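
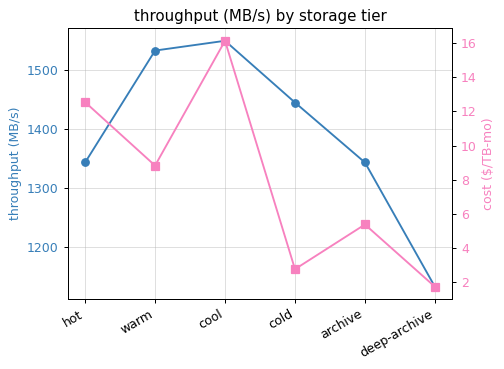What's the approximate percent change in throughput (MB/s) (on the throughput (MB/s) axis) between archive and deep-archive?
archive ≈ 1350, deep-archive ≈ 1150; (1150 − 1350) / 1350 ≈ -14.8%.

≈ -14.8%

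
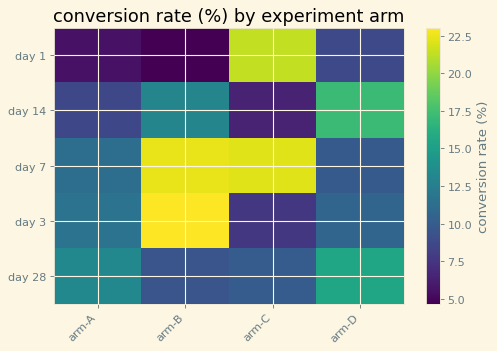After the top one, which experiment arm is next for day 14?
arm-B

Top 3 for day 14: arm-D ≈ 18, arm-B ≈ 14, arm-A ≈ 8.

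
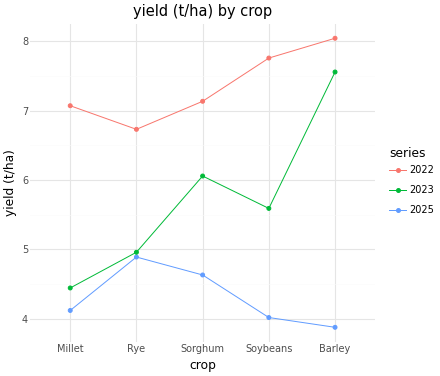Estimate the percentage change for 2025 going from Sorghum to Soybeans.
≈ -11.1%

Sorghum ≈ 4.5, Soybeans ≈ 4.0; (4.0 − 4.5) / 4.5 ≈ -11.1%.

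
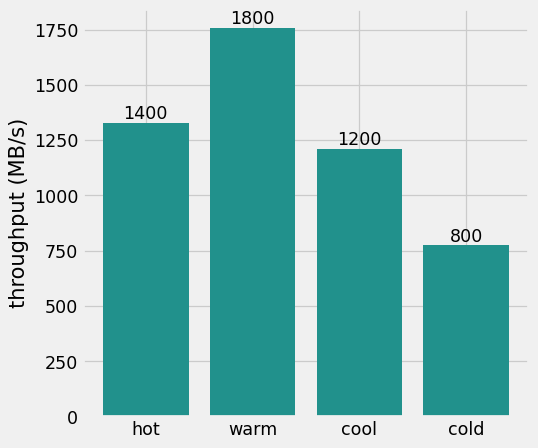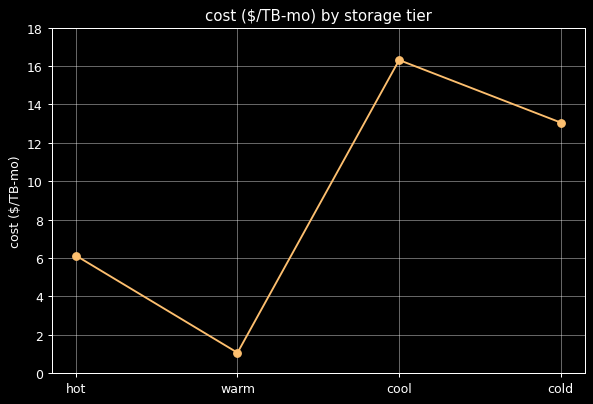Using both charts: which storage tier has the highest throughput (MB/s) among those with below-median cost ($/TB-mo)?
warm

Chart 2 median cost ($/TB-mo) ≈ 10; below-median storage tiers: hot, warm. Among those, warm has the highest throughput (MB/s) (≈ 1800).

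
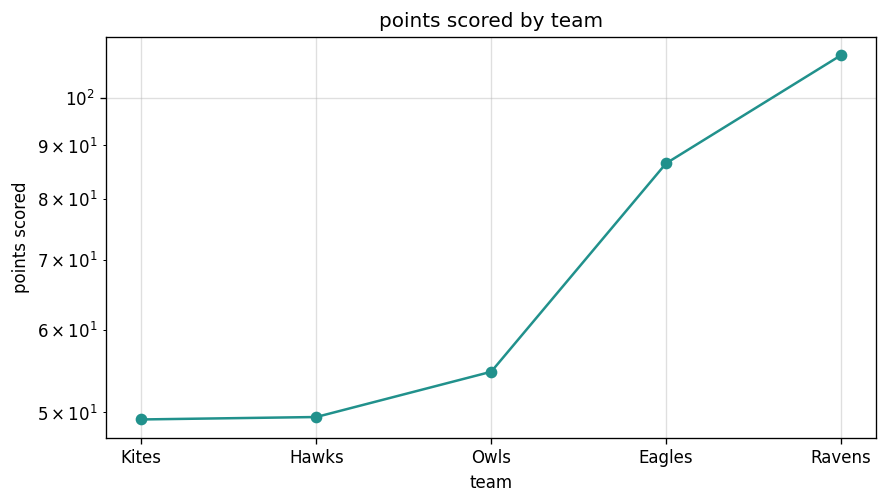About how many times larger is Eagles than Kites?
≈ 1.8×

Eagles ≈ 90, Kites ≈ 50; 90/50 ≈ 1.8.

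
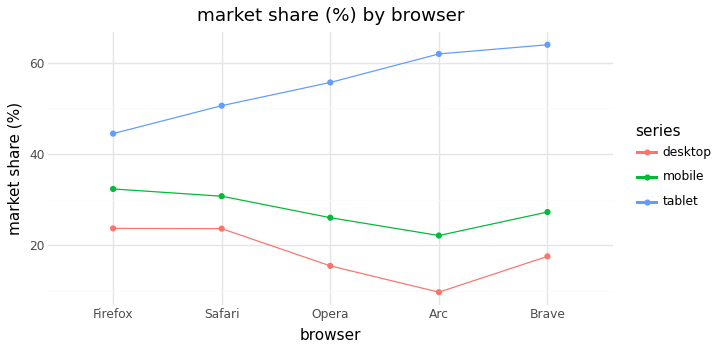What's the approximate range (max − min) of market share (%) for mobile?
Max Firefox ≈ 30, min Arc ≈ 20; range ≈ 10.

≈ 10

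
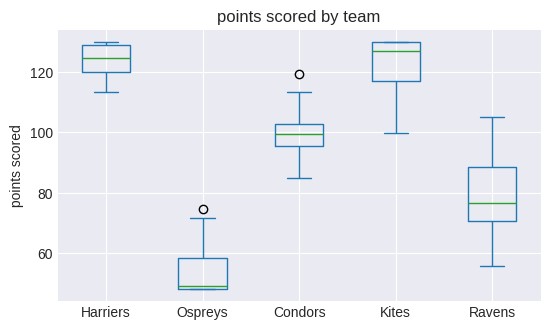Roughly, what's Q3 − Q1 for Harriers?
≈ 10

Q3 ≈ 130, Q1 ≈ 120; IQR ≈ 10.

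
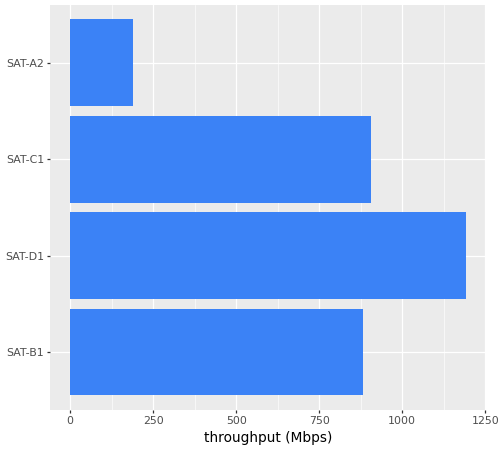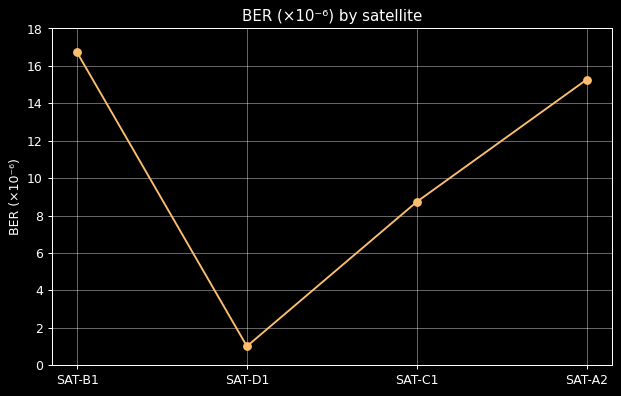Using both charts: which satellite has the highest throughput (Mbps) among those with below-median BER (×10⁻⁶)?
SAT-D1

Chart 2 median BER (×10⁻⁶) ≈ 12; below-median satellites: SAT-D1, SAT-C1. Among those, SAT-D1 has the highest throughput (Mbps) (≈ 1200).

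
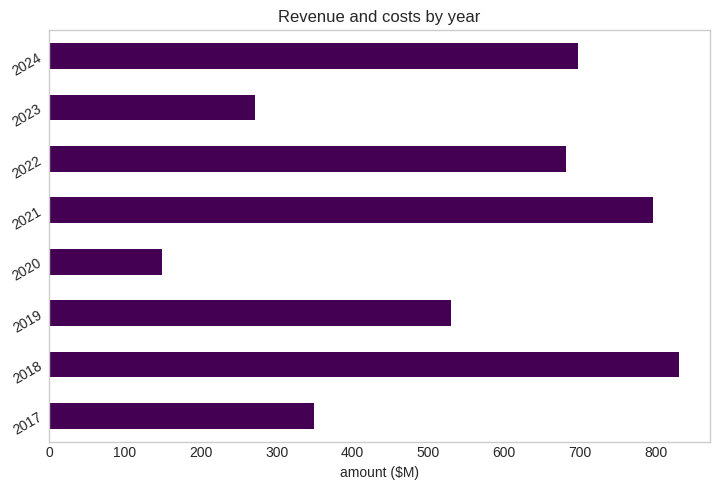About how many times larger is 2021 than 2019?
2021 ≈ 800, 2019 ≈ 500; 800/500 ≈ 1.6.

≈ 1.6×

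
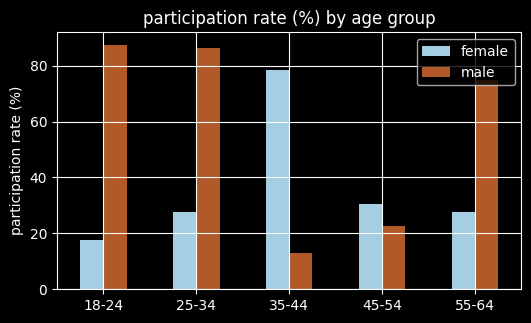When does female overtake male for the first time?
25-34: female ≈ 30 vs male ≈ 90 (not yet); 35-44: female ≈ 80 vs male ≈ 10 (first crossover).

35-44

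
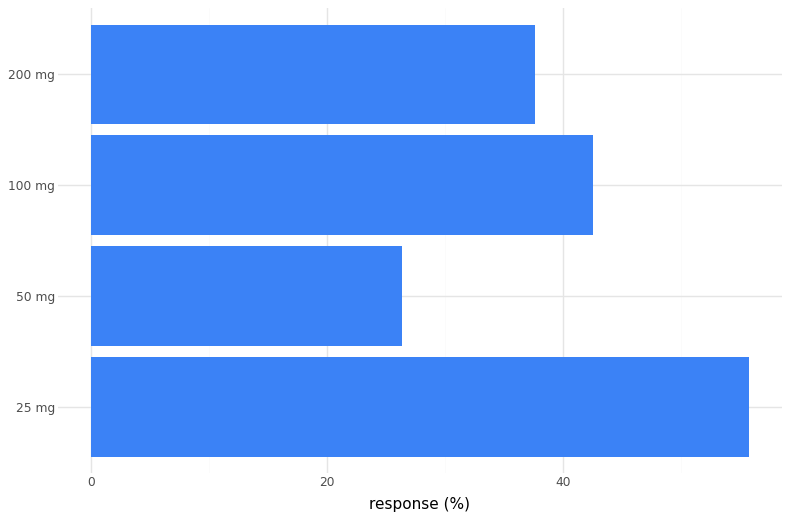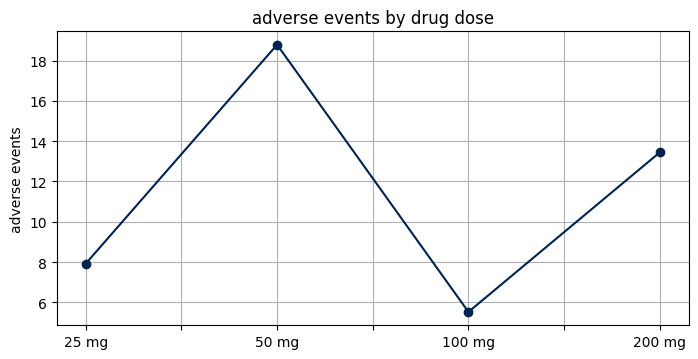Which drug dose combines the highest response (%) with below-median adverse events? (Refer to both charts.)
25 mg

Chart 2 median adverse events ≈ 10; below-median drug doses: 25 mg, 100 mg. Among those, 25 mg has the highest response (%) (≈ 60).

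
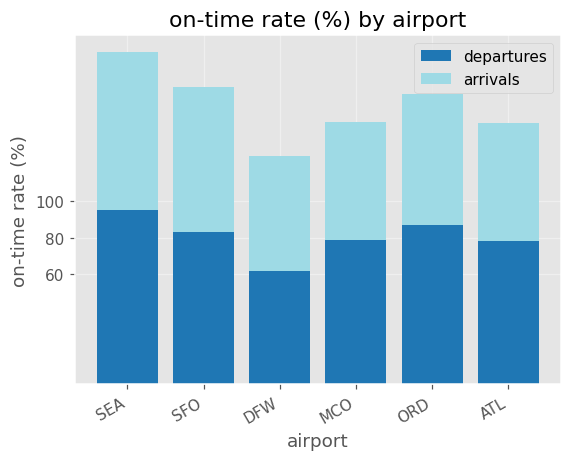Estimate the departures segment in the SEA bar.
≈ 100

departures top ≈ 100, bottom ≈ 0; segment ≈ 100.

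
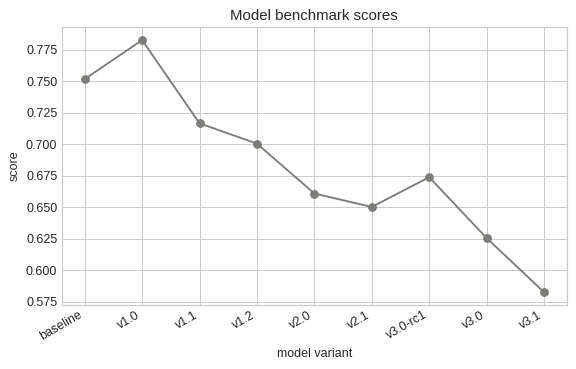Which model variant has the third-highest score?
Top 4: v1.0 ≈ 0.78, baseline ≈ 0.76, v1.1 ≈ 0.72, v1.2 ≈ 0.70.

v1.1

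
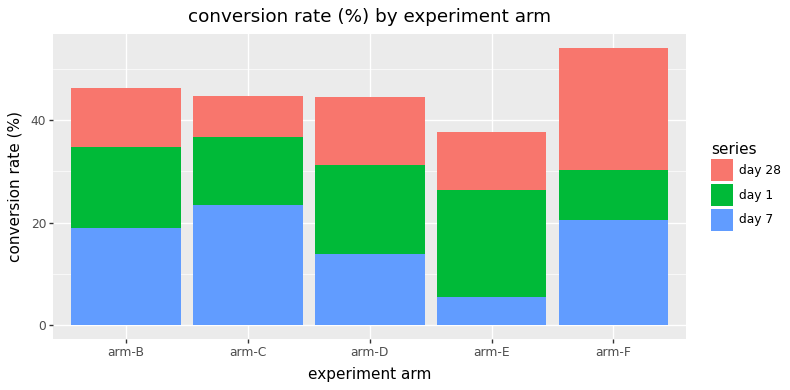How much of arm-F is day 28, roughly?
day 28 top ≈ 55, bottom ≈ 30; segment ≈ 25.

≈ 25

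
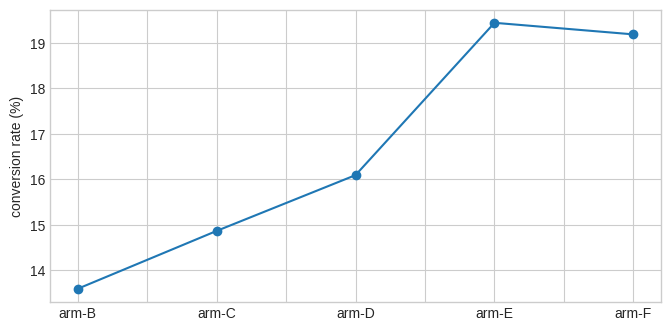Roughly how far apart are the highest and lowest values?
≈ 6.0

Max arm-E ≈ 19.5, min arm-B ≈ 13.5; range ≈ 6.0.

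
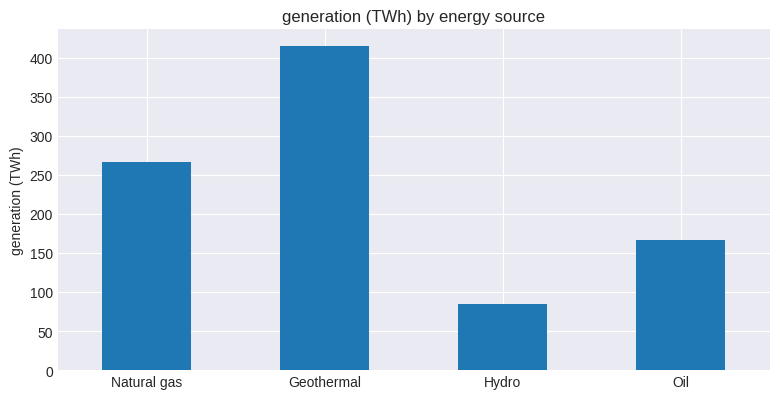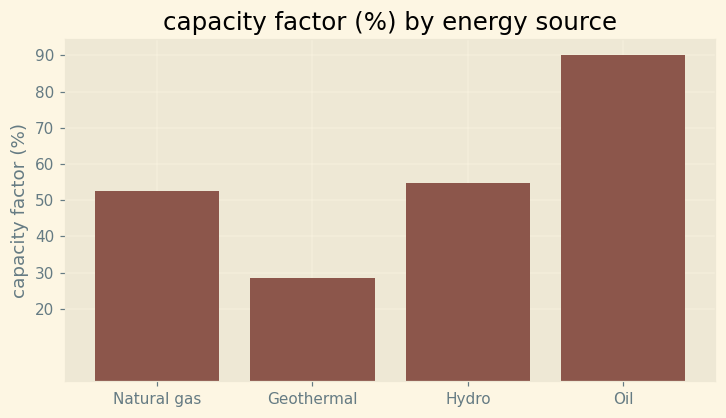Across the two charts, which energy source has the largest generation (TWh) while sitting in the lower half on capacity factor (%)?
Geothermal

Chart 2 median capacity factor (%) ≈ 50; below-median energy sources: Natural gas, Geothermal. Among those, Geothermal has the highest generation (TWh) (≈ 400).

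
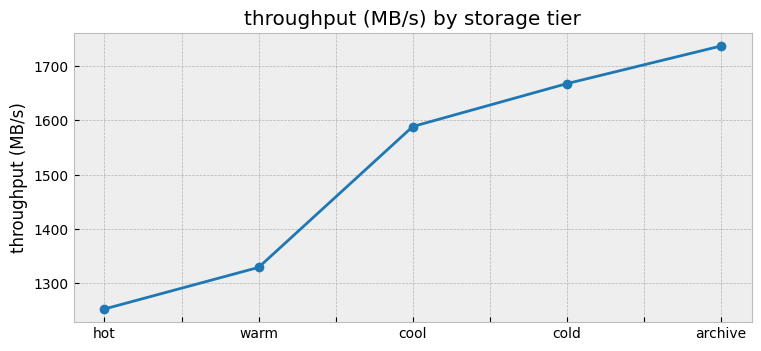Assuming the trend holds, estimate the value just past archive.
≈ 1825

Last three: 1600, 1650, 1750 → slope ≈ 75/step → next ≈ 1825.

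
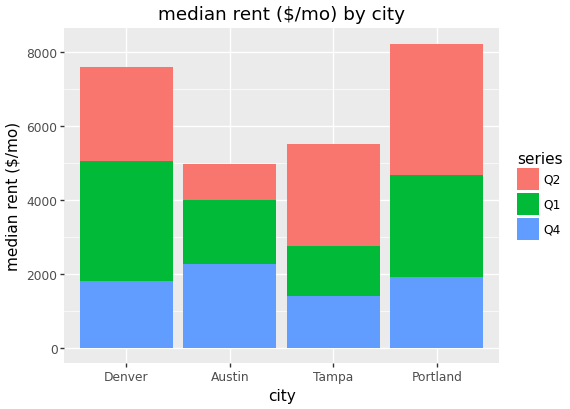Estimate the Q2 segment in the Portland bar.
≈ 3000

Q2 top ≈ 8000, bottom ≈ 5000; segment ≈ 3000.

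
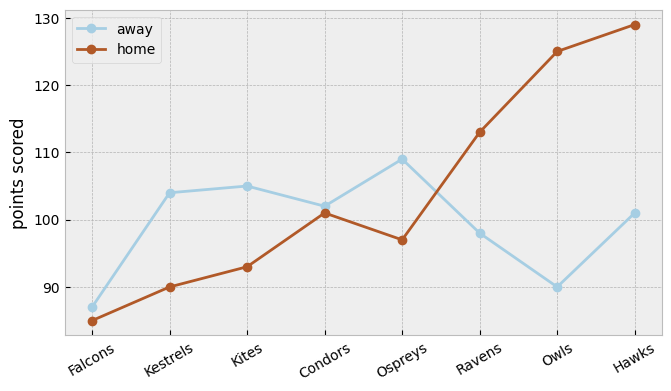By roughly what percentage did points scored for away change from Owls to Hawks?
Owls ≈ 90, Hawks ≈ 100; (100 − 90) / 90 ≈ +11.1%.

≈ +11.1%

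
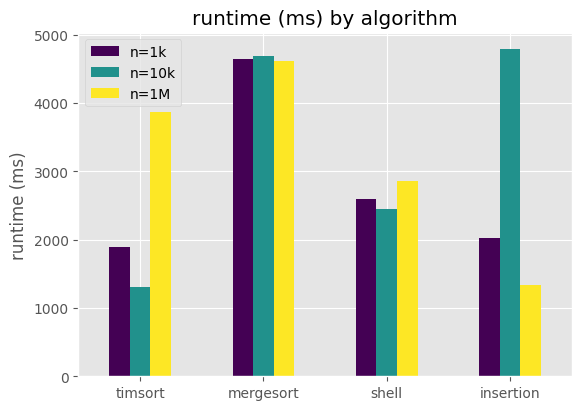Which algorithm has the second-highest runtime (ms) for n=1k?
shell

Top 3 for n=1k: mergesort ≈ 4500, shell ≈ 2500, insertion ≈ 2000.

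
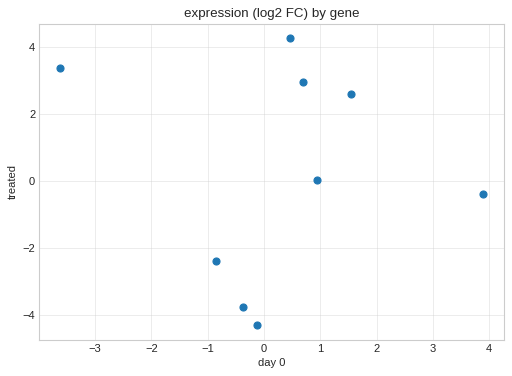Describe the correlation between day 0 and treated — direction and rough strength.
no clear correlation

Points are roughly uncorrelated; weak (|r| ≈ 0.0).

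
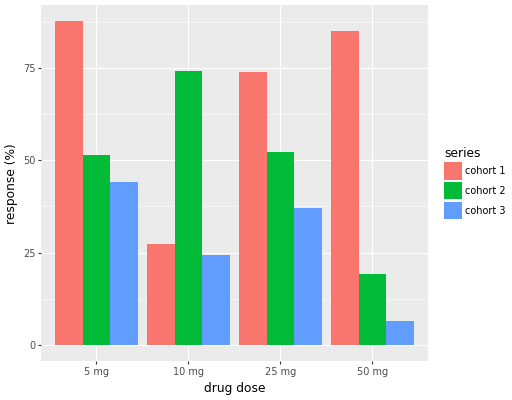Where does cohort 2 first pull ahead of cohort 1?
5 mg: cohort 2 ≈ 50 vs cohort 1 ≈ 90 (not yet); 10 mg: cohort 2 ≈ 70 vs cohort 1 ≈ 30 (first crossover).

10 mg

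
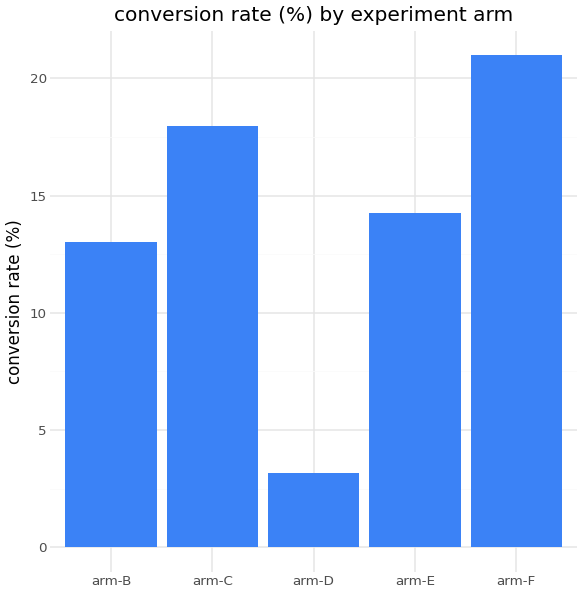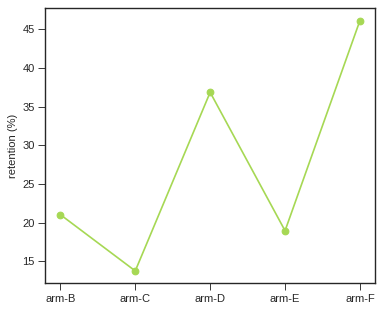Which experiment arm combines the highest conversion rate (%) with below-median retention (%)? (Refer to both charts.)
arm-C

Chart 2 median retention (%) ≈ 20; below-median experiment arms: arm-C, arm-E. Among those, arm-C has the highest conversion rate (%) (≈ 18).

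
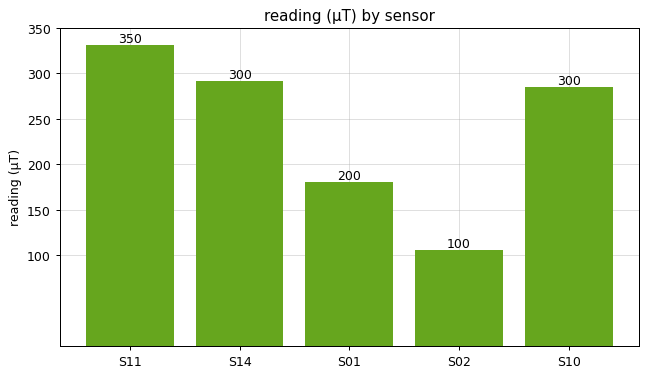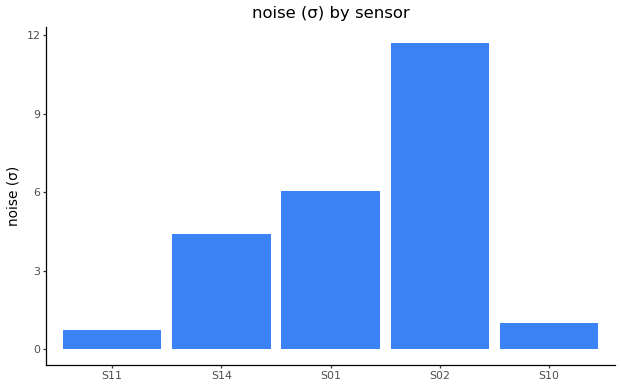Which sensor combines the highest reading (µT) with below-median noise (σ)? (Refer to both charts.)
S11

Chart 2 median noise (σ) ≈ 4; below-median sensors: S11, S10. Among those, S11 has the highest reading (µT) (≈ 350).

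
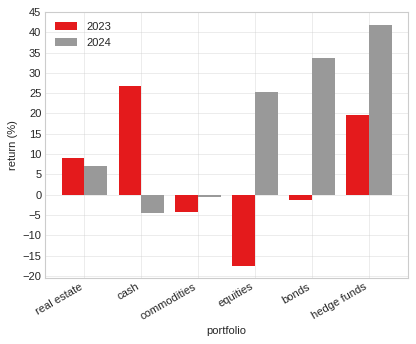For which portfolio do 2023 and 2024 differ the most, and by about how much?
equities, ≈ 40 %

equities: 2023 ≈ -15, 2024 ≈ 25 → gap ≈ 40. Next-largest (bonds) is only ≈ 35.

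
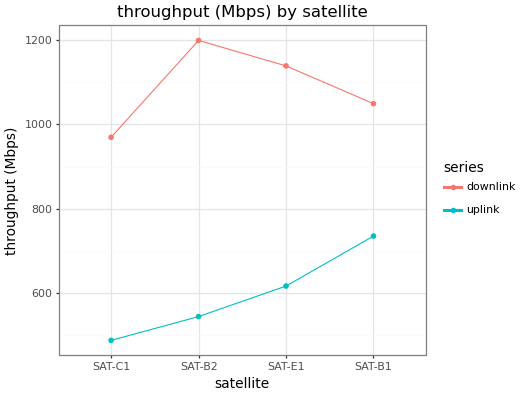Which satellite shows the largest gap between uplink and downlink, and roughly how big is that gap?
SAT-B2, ≈ 700 Mbps

SAT-B2: uplink ≈ 500, downlink ≈ 1200 → gap ≈ 700. Next-largest (SAT-E1) is only ≈ 500.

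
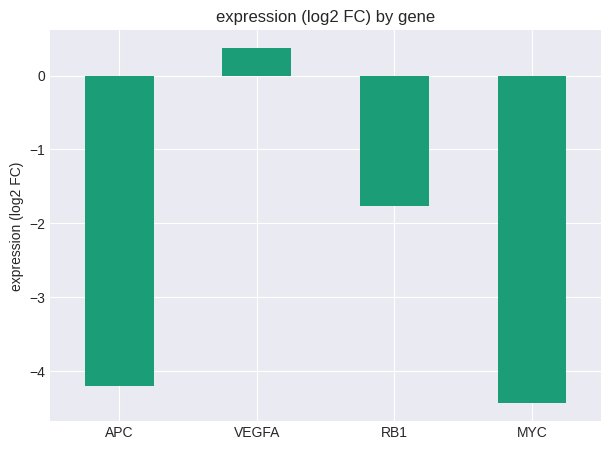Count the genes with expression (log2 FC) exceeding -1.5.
1

Above -1.5: VEGFA.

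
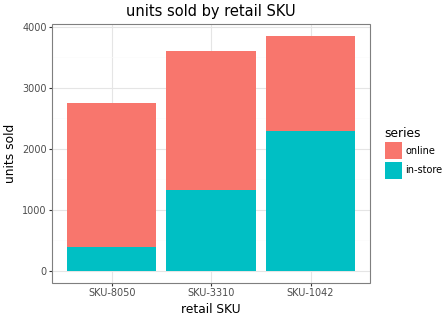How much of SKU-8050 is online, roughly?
≈ 2000

online top ≈ 2500, bottom ≈ 500; segment ≈ 2000.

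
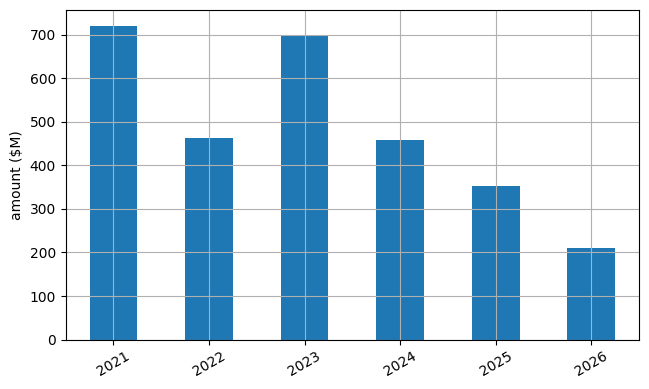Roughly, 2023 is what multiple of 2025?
2023 ≈ 700, 2025 ≈ 400; 700/400 ≈ 1.75.

≈ 1.75×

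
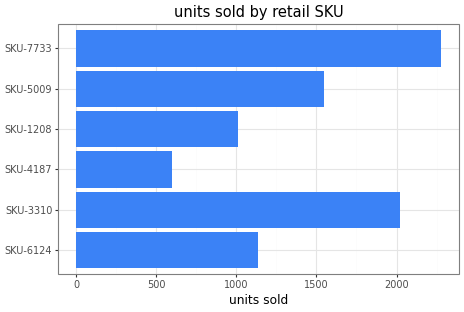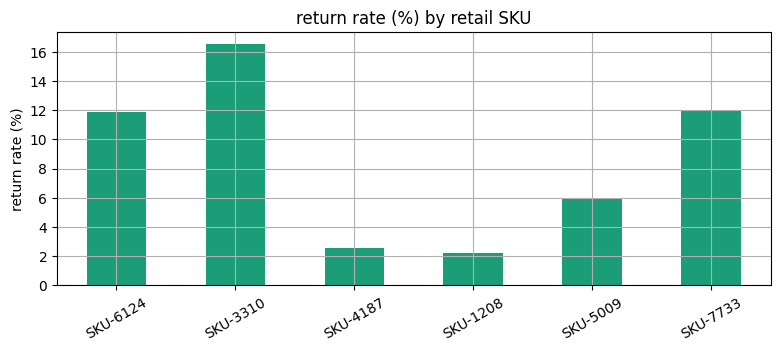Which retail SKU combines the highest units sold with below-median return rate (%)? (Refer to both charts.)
SKU-5009

Chart 2 median return rate (%) ≈ 8; below-median retail SKUs: SKU-4187, SKU-1208, SKU-5009. Among those, SKU-5009 has the highest units sold (≈ 1500).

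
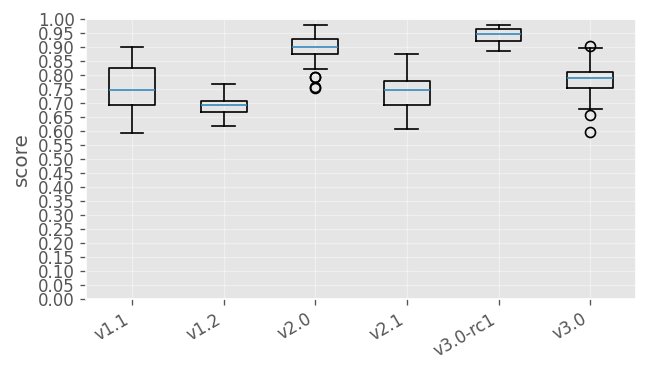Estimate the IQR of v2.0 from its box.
≈ 0.05

Q3 ≈ 0.95, Q1 ≈ 0.90; IQR ≈ 0.05.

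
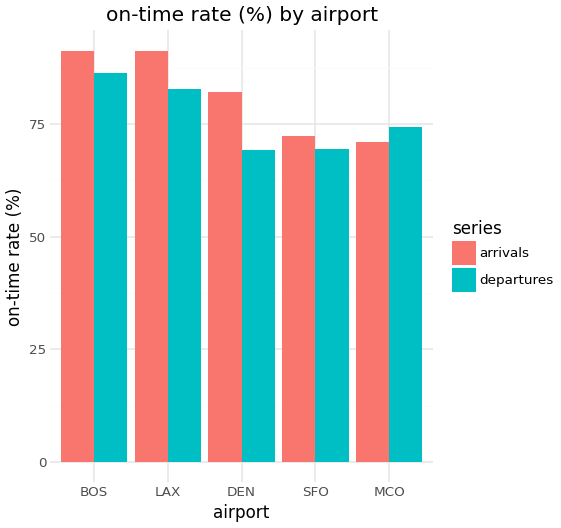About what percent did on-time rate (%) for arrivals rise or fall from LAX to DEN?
≈ -11.1%

LAX ≈ 90, DEN ≈ 80; (80 − 90) / 90 ≈ -11.1%.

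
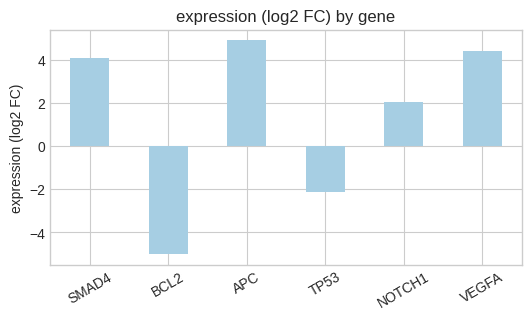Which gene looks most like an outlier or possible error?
BCL2

BCL2 ≈ -5; the rest sit between ≈ -2 and ≈ 5.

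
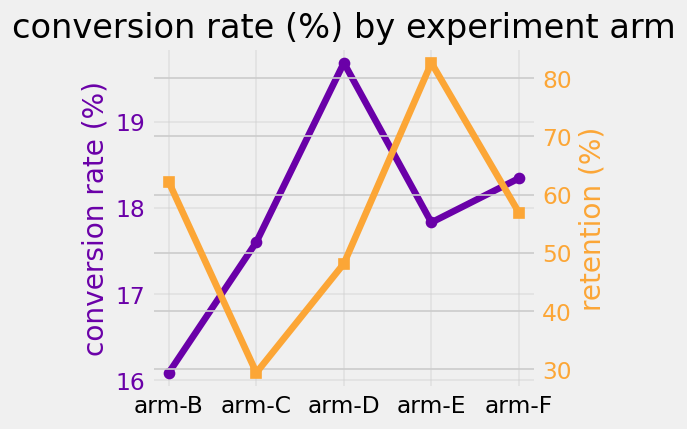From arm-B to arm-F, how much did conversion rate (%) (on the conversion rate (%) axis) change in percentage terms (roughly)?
arm-B ≈ 16.0, arm-F ≈ 18.5; (18.5 − 16.0) / 16.0 ≈ +15.6%.

≈ +15.6%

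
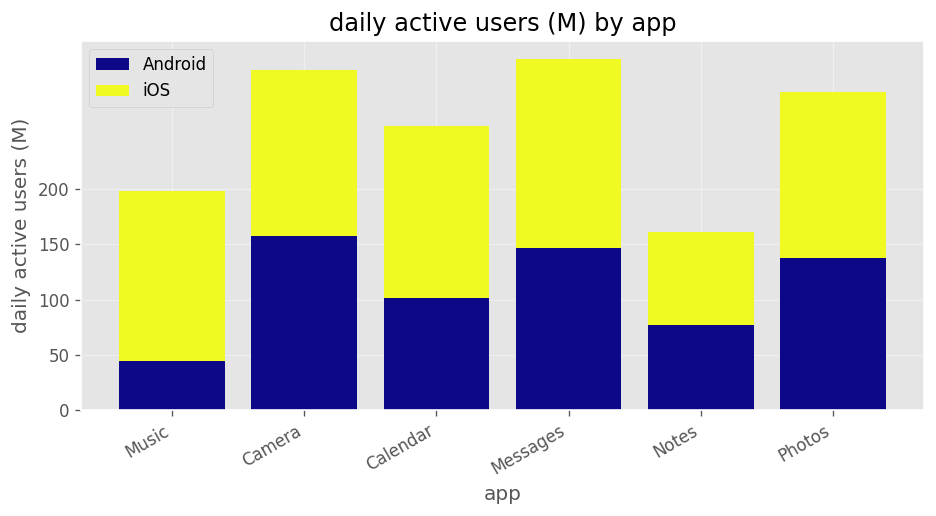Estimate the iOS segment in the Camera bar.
≈ 150

iOS top ≈ 300, bottom ≈ 150; segment ≈ 150.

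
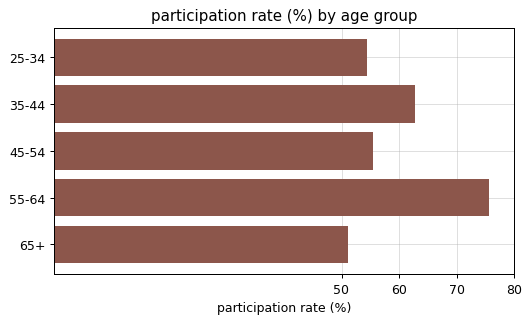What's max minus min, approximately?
≈ 30

Max 55-64 ≈ 80, min 65+ ≈ 50; range ≈ 30.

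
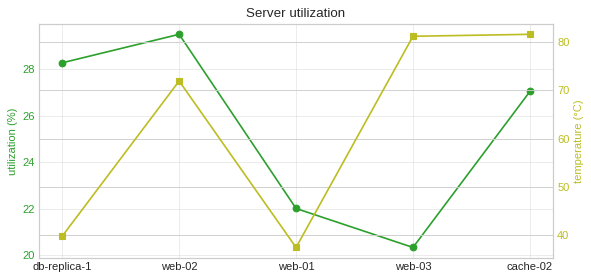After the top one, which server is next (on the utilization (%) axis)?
db-replica-1

Top 3 (on the utilization (%) axis): web-02 ≈ 30, db-replica-1 ≈ 28, cache-02 ≈ 27.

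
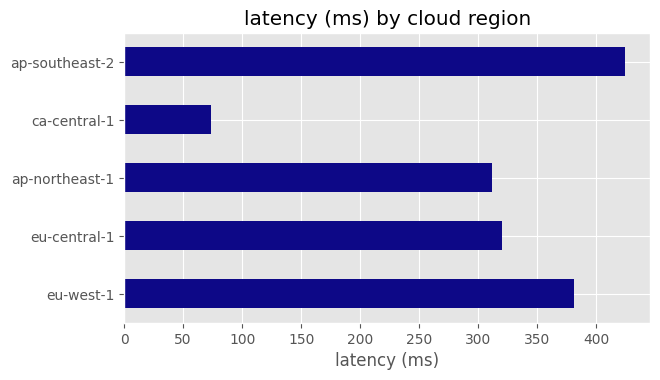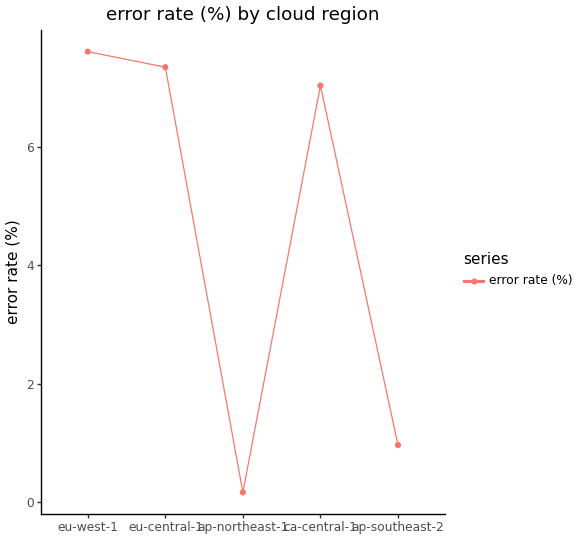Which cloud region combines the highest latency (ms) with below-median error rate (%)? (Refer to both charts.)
Chart 2 median error rate (%) ≈ 7; below-median cloud regions: ap-northeast-1, ap-southeast-2. Among those, ap-southeast-2 has the highest latency (ms) (≈ 400).

ap-southeast-2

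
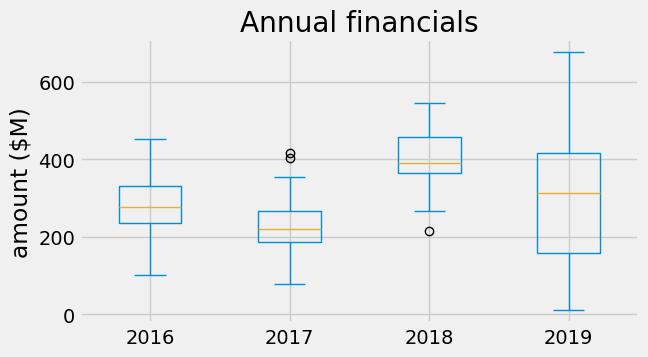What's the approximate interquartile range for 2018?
≈ 100

Q3 ≈ 460, Q1 ≈ 360; IQR ≈ 100.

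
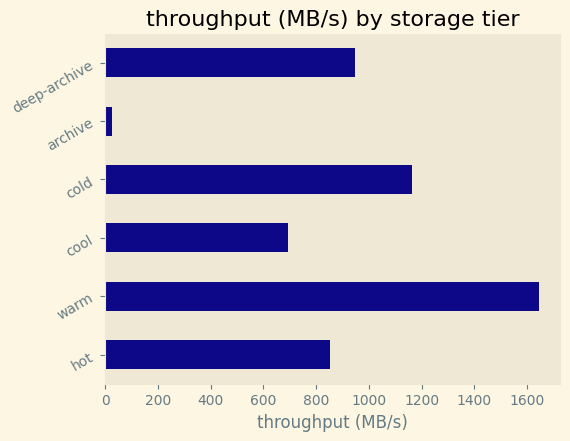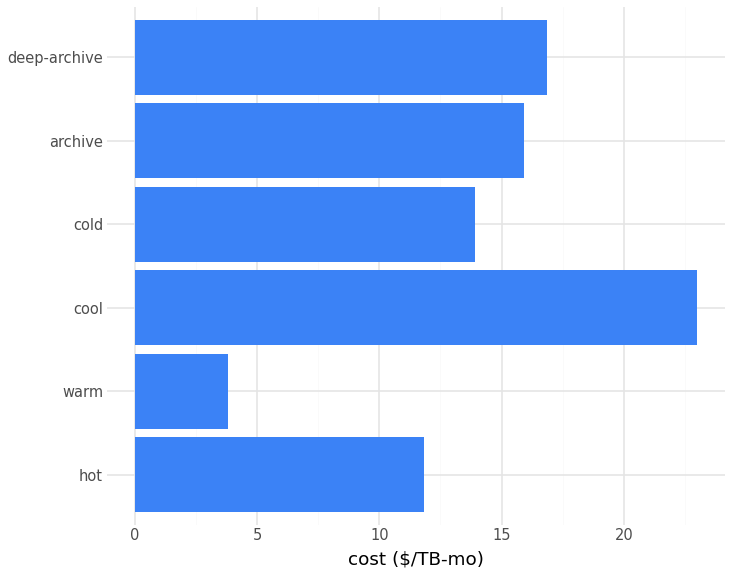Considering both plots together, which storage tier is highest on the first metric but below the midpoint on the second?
Chart 2 median cost ($/TB-mo) ≈ 15; below-median storage tiers: hot, warm, cold. Among those, warm has the highest throughput (MB/s) (≈ 1600).

warm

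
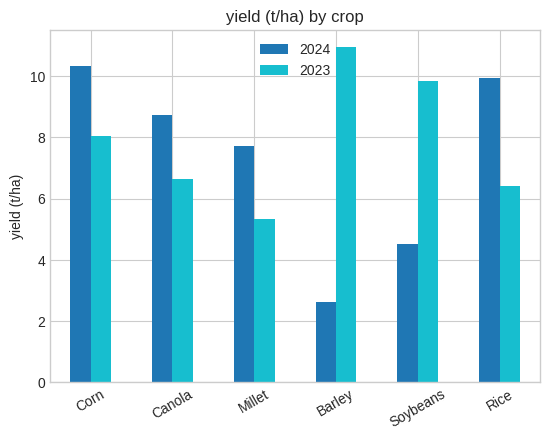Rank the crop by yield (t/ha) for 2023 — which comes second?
Soybeans

Top 3 for 2023: Barley ≈ 11, Soybeans ≈ 10, Corn ≈ 8.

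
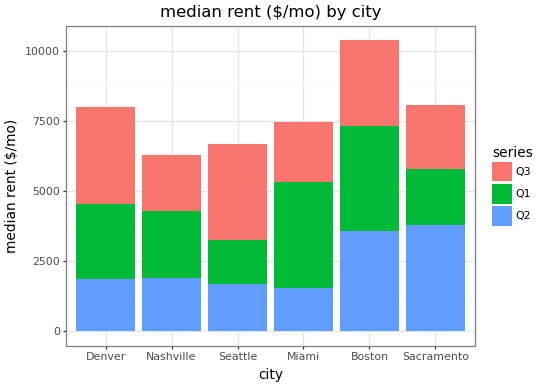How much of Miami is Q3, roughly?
≈ 2000

Q3 top ≈ 7000, bottom ≈ 5000; segment ≈ 2000.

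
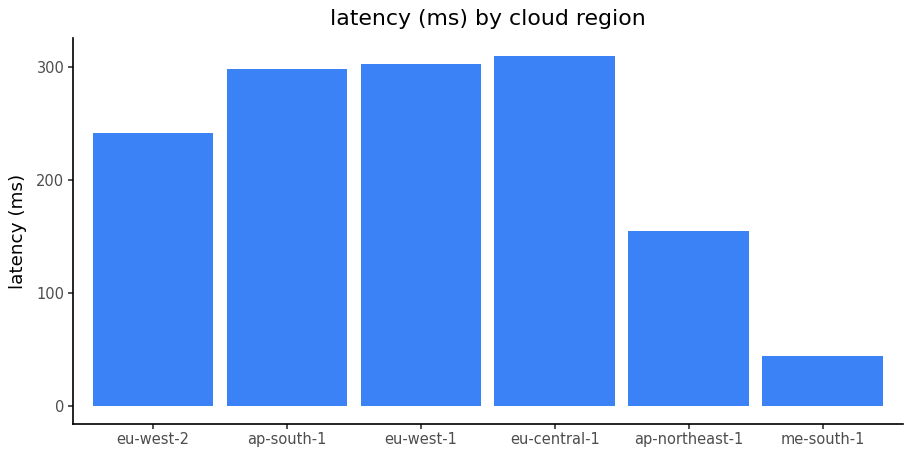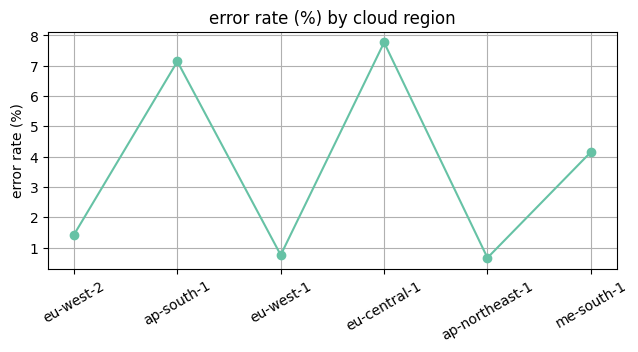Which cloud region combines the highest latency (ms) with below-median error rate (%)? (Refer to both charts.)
Chart 2 median error rate (%) ≈ 3; below-median cloud regions: eu-west-2, eu-west-1, ap-northeast-1. Among those, eu-west-1 has the highest latency (ms) (≈ 300).

eu-west-1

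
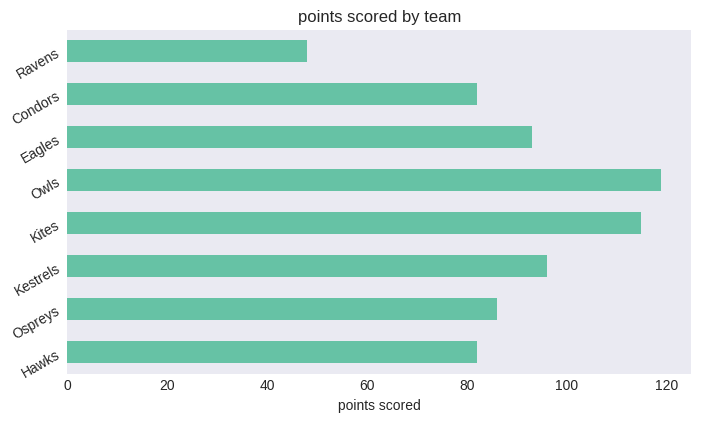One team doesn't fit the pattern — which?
Ravens ≈ 50; the rest sit between ≈ 80 and ≈ 120.

Ravens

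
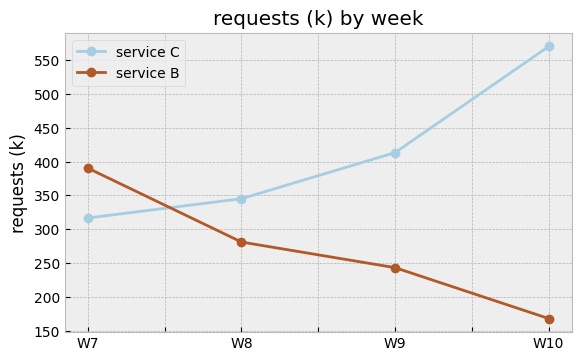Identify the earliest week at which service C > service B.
W8

W7: service C ≈ 300 vs service B ≈ 400 (not yet); W8: service C ≈ 350 vs service B ≈ 300 (first crossover).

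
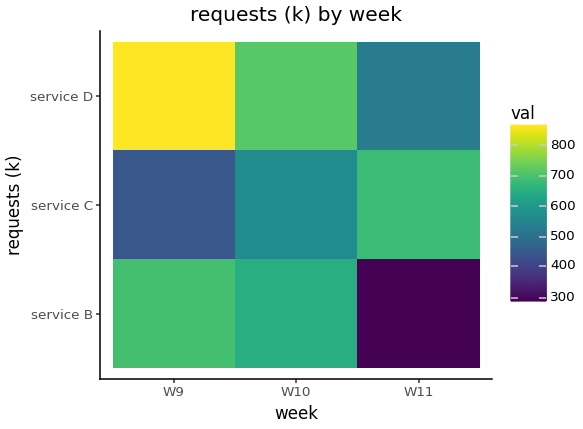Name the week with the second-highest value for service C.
W10

Top 3 for service C: W11 ≈ 700, W10 ≈ 550, W9 ≈ 450.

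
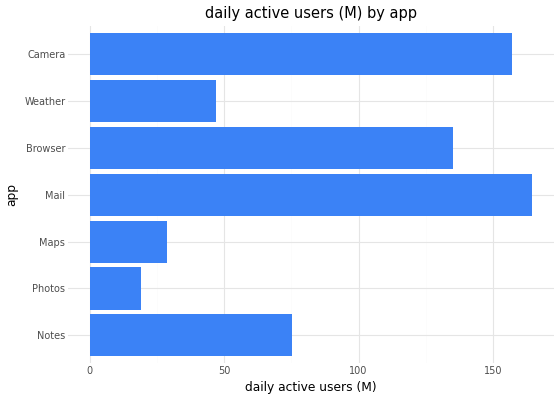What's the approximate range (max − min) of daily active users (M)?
≈ 140

Max Mail ≈ 160, min Photos ≈ 20; range ≈ 140.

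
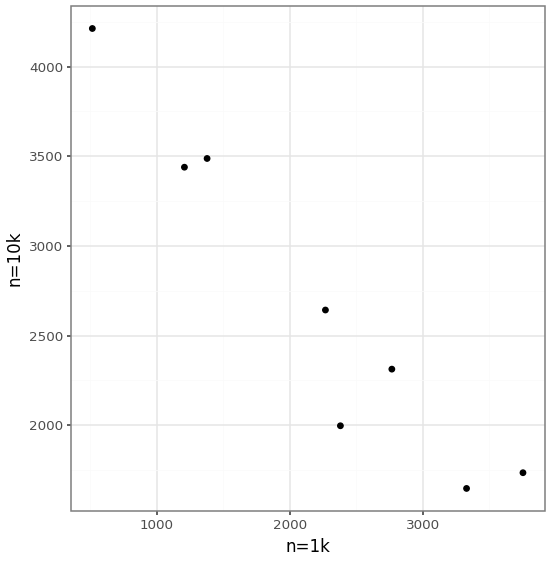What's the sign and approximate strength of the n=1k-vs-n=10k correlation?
negative, strong

Points are negatively correlated; strong (|r| ≈ 1.0).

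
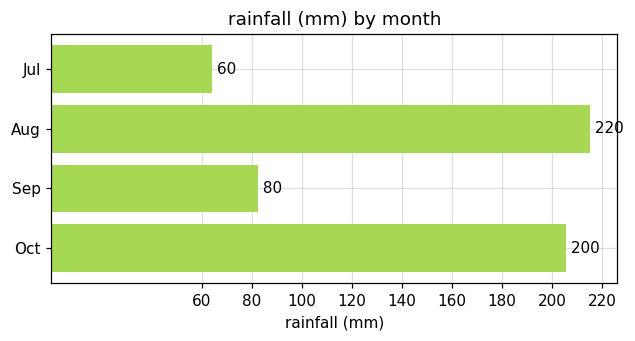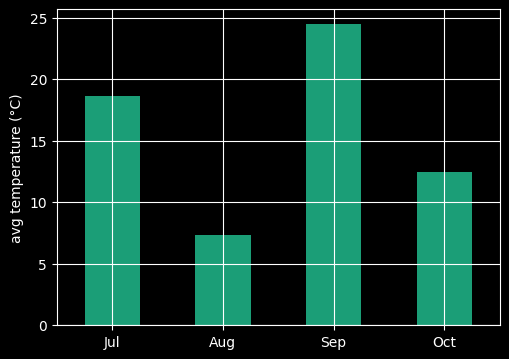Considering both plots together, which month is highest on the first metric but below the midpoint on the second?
Aug

Chart 2 median avg temperature (°C) ≈ 15; below-median months: Aug, Oct. Among those, Aug has the highest rainfall (mm) (≈ 220).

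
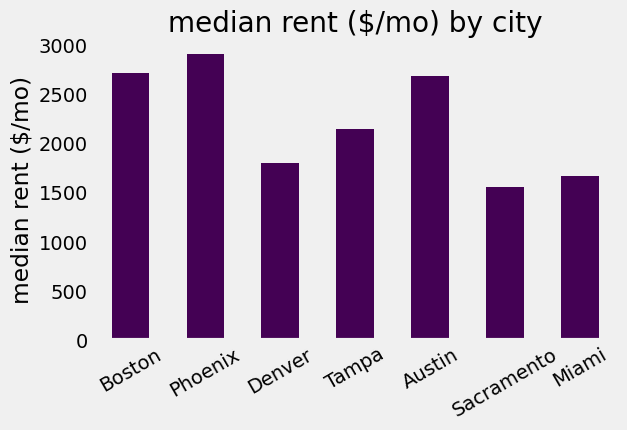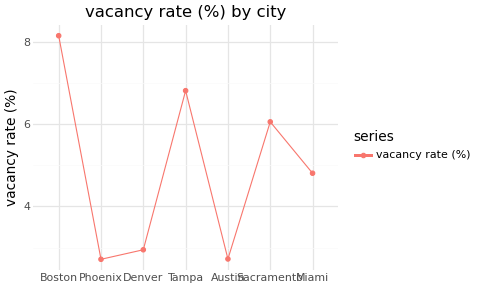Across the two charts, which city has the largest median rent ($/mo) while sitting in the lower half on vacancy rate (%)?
Phoenix

Chart 2 median vacancy rate (%) ≈ 5; below-median cities: Phoenix, Denver, Austin. Among those, Phoenix has the highest median rent ($/mo) (≈ 3000).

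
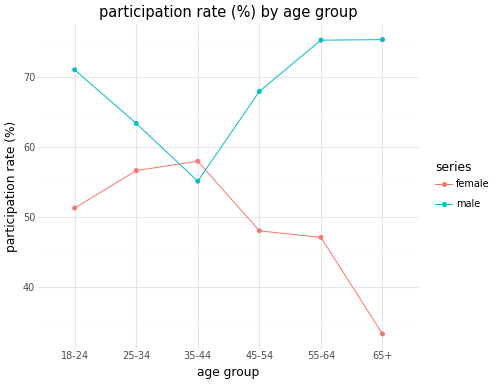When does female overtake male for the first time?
25-34: female ≈ 55 vs male ≈ 65 (not yet); 35-44: female ≈ 60 vs male ≈ 55 (first crossover).

35-44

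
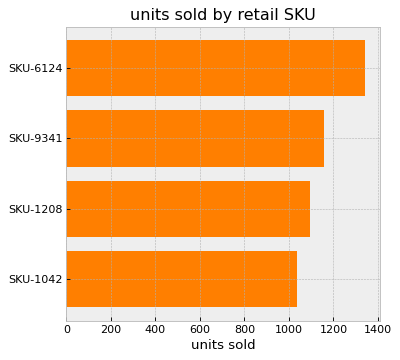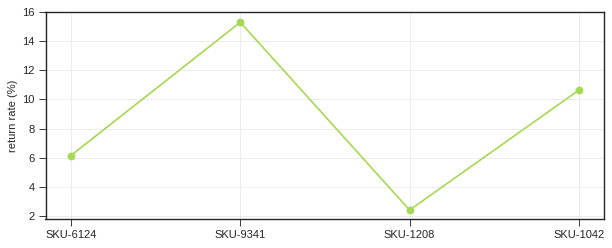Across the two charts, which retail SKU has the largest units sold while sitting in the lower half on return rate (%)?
SKU-6124

Chart 2 median return rate (%) ≈ 8; below-median retail SKUs: SKU-6124, SKU-1208. Among those, SKU-6124 has the highest units sold (≈ 1400).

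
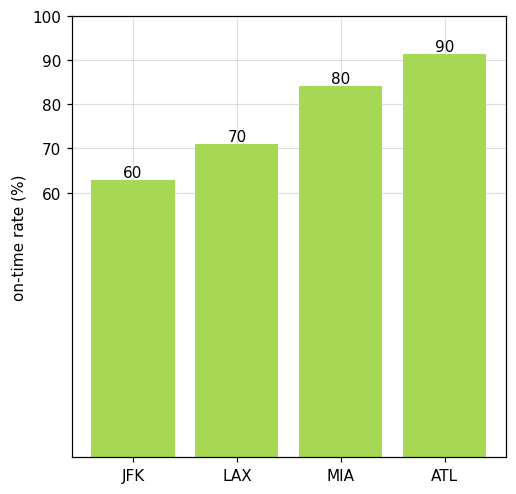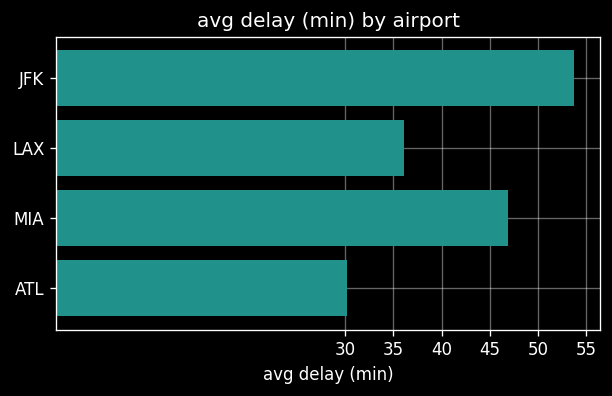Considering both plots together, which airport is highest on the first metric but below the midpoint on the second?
Chart 2 median avg delay (min) ≈ 40; below-median airports: LAX, ATL. Among those, ATL has the highest on-time rate (%) (≈ 90).

ATL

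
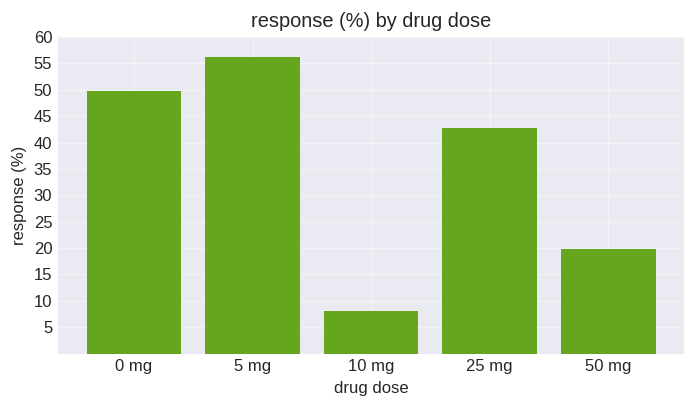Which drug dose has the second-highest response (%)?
Top 3: 5 mg ≈ 55, 0 mg ≈ 50, 25 mg ≈ 45.

0 mg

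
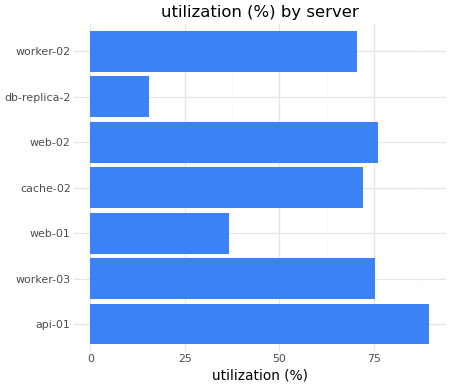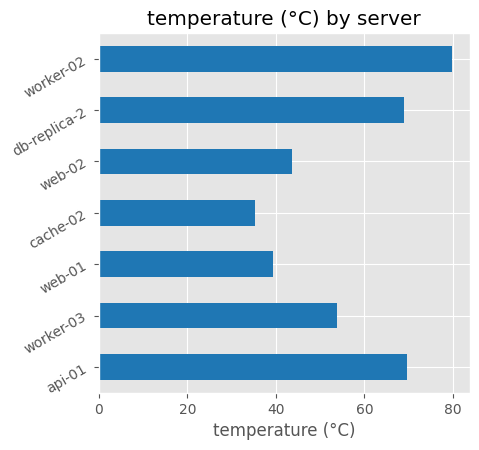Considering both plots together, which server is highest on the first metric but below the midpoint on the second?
web-02

Chart 2 median temperature (°C) ≈ 50; below-median servers: web-01, cache-02, web-02. Among those, web-02 has the highest utilization (%) (≈ 80).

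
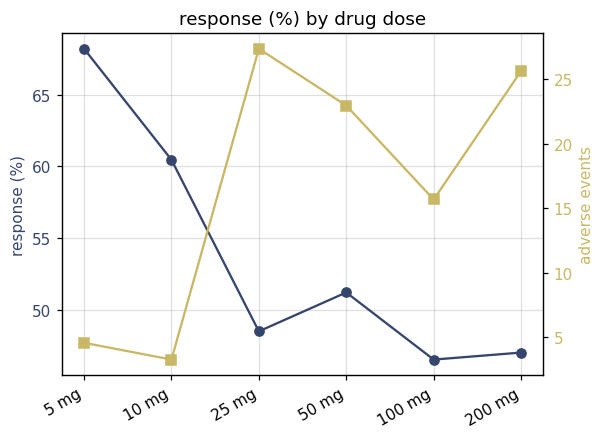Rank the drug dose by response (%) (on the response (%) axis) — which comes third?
Top 4 (on the response (%) axis): 5 mg ≈ 68, 10 mg ≈ 60, 50 mg ≈ 52, 25 mg ≈ 48.

50 mg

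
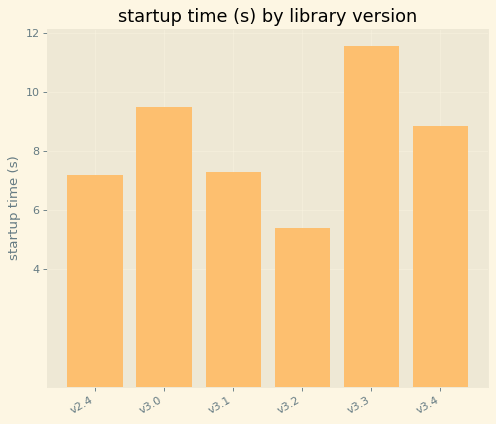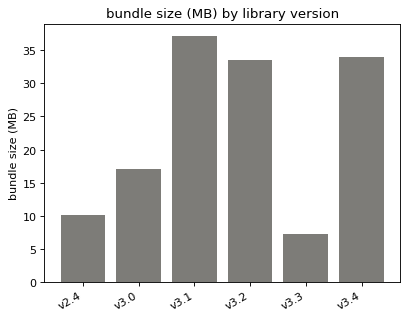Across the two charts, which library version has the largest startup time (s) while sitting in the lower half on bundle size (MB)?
Chart 2 median bundle size (MB) ≈ 25; below-median library versions: v2.4, v3.0, v3.3. Among those, v3.3 has the highest startup time (s) (≈ 12).

v3.3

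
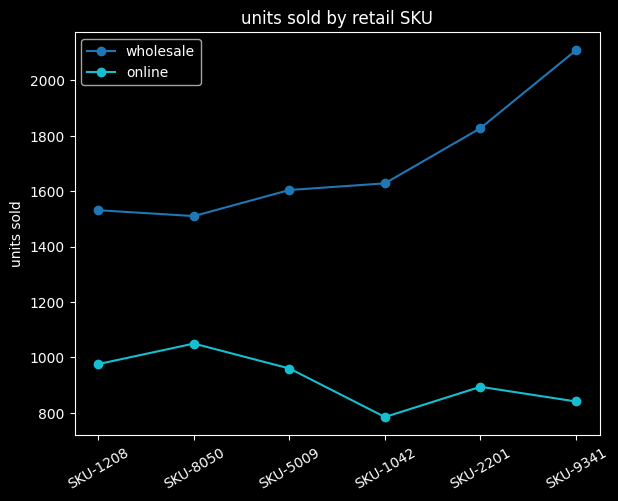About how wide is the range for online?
≈ 200

Max SKU-8050 ≈ 1000, min SKU-1042 ≈ 800; range ≈ 200.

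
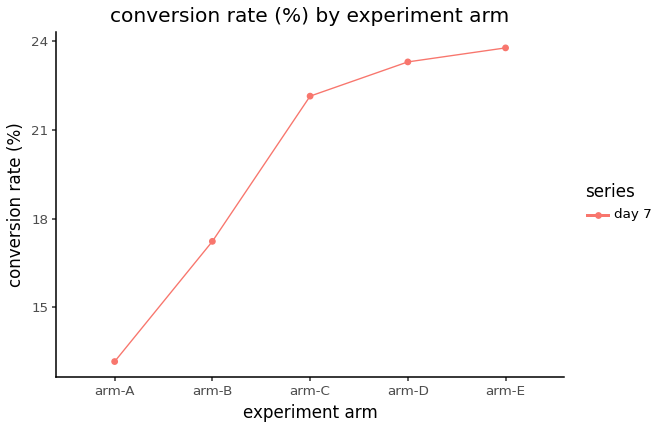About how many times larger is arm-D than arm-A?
arm-D ≈ 23, arm-A ≈ 13; 23/13 ≈ 1.77.

≈ 1.77×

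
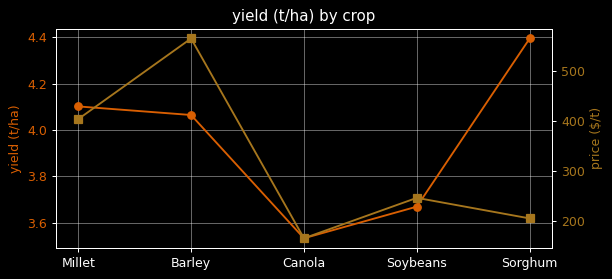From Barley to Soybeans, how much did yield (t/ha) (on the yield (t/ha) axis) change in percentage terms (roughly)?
≈ -9.8%

Barley ≈ 4.1, Soybeans ≈ 3.7; (3.7 − 4.1) / 4.1 ≈ -9.8%.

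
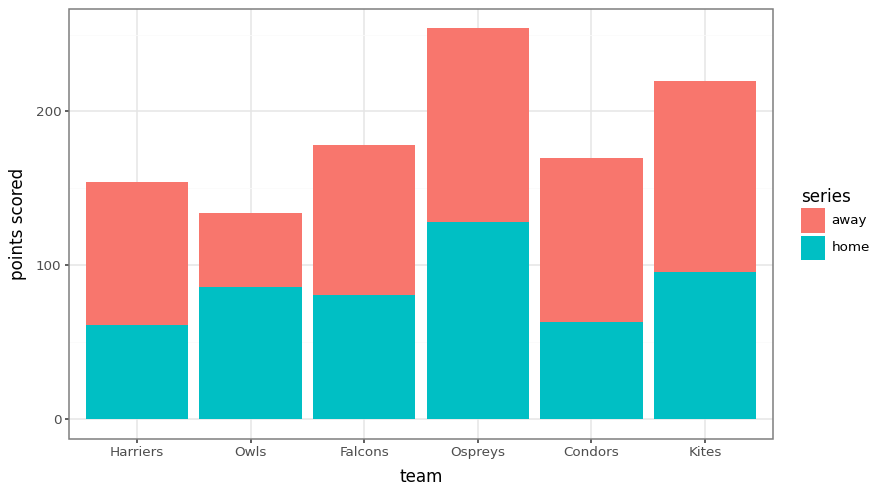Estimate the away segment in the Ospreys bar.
≈ 125

away top ≈ 250, bottom ≈ 125; segment ≈ 125.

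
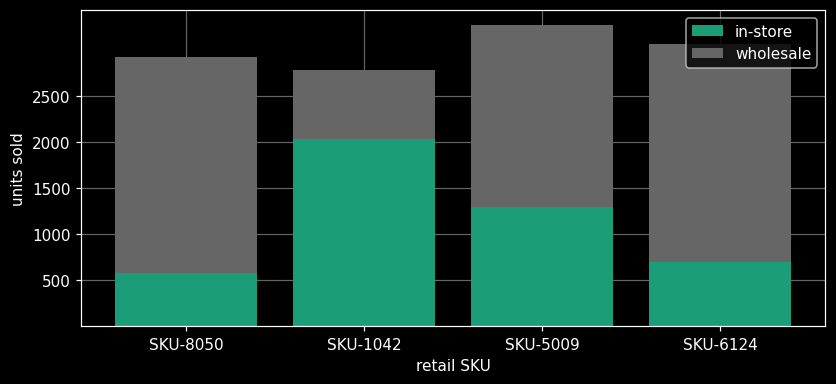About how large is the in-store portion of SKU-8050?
in-store top ≈ 500, bottom ≈ 0; segment ≈ 500.

≈ 500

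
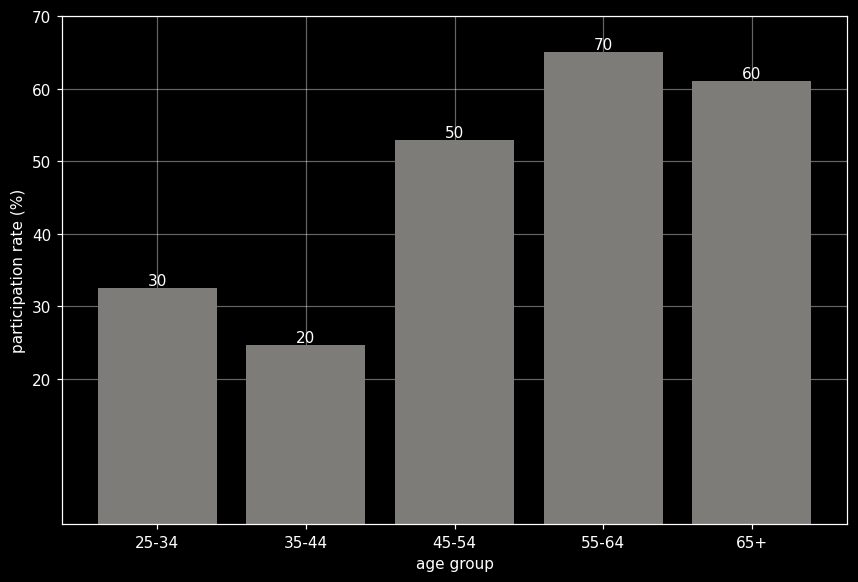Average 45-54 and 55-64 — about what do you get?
(50 + 70) / 2 ≈ 60.

≈ 60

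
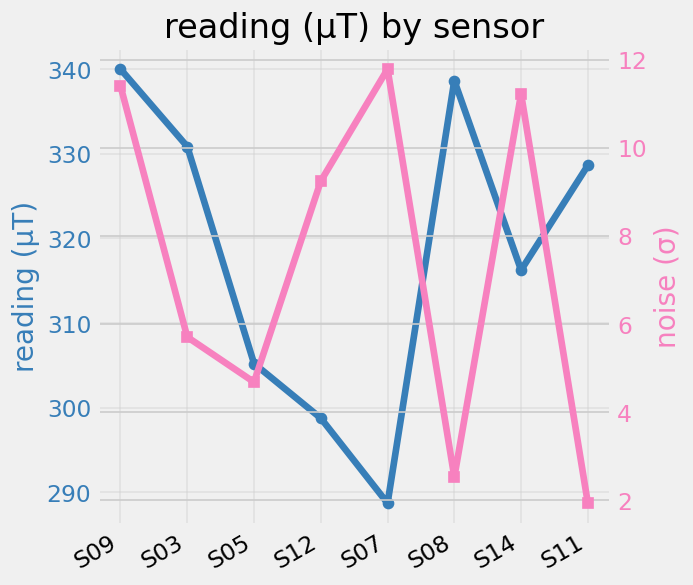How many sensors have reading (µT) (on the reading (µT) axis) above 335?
2

Above 335: S09, S08.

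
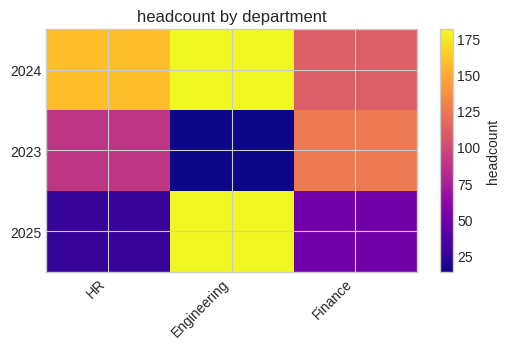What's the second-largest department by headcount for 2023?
HR

Top 3 for 2023: Finance ≈ 120, HR ≈ 80, Engineering ≈ 20.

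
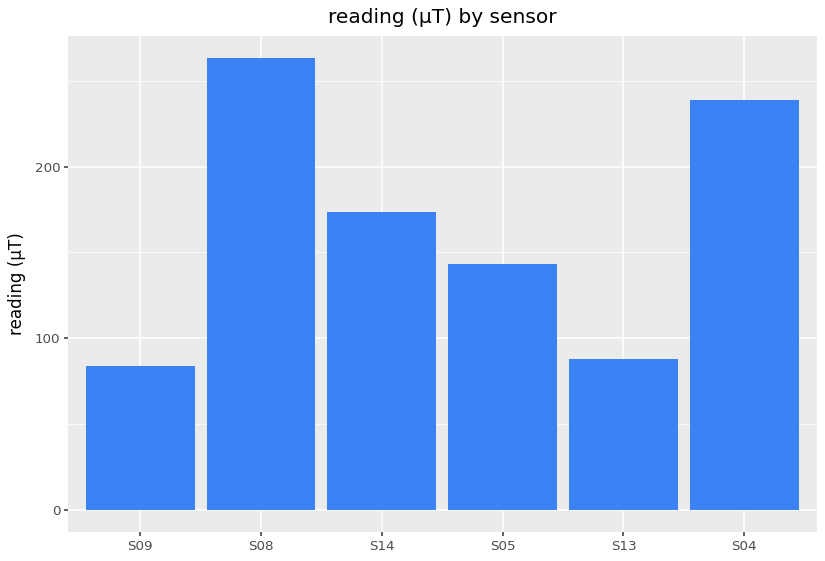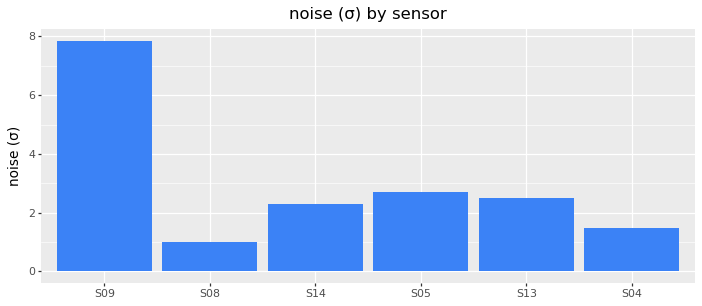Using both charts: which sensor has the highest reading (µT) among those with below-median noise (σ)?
S08

Chart 2 median noise (σ) ≈ 2; below-median sensors: S08, S14, S04. Among those, S08 has the highest reading (µT) (≈ 275).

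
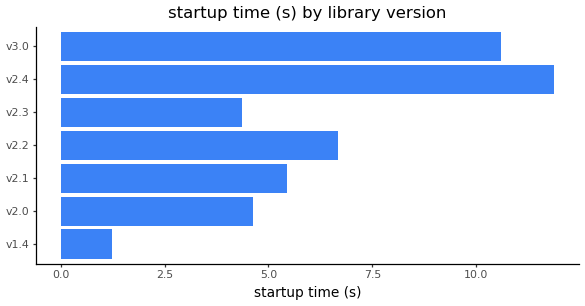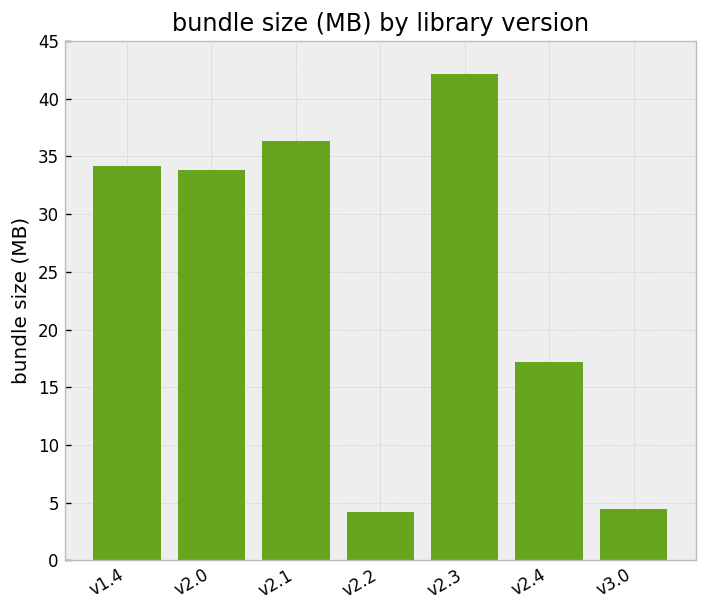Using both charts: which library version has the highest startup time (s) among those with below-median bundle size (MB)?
v2.4

Chart 2 median bundle size (MB) ≈ 35; below-median library versions: v2.2, v2.4, v3.0. Among those, v2.4 has the highest startup time (s) (≈ 12).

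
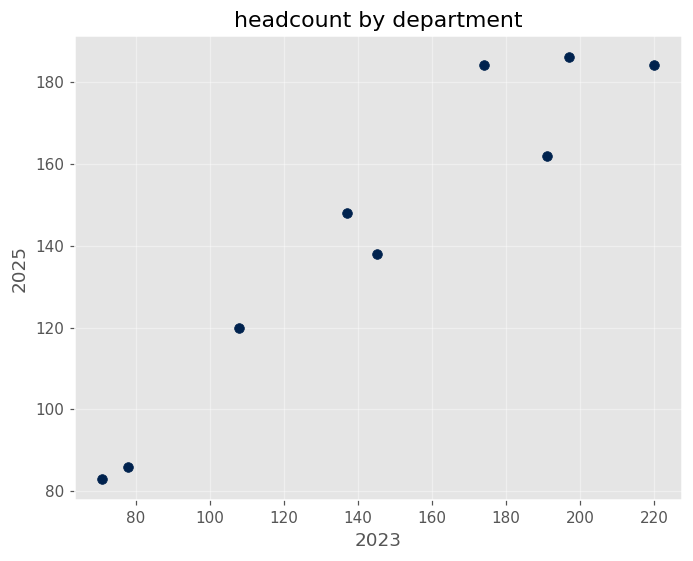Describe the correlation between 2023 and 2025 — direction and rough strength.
Points are positively correlated; strong (|r| ≈ 1.0).

positive, strong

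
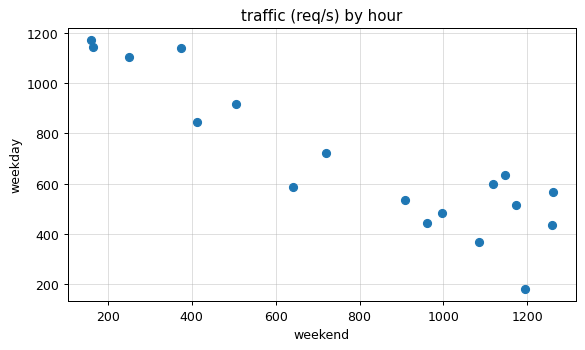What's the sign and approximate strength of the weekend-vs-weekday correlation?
Points are negatively correlated; strong (|r| ≈ 0.9).

negative, strong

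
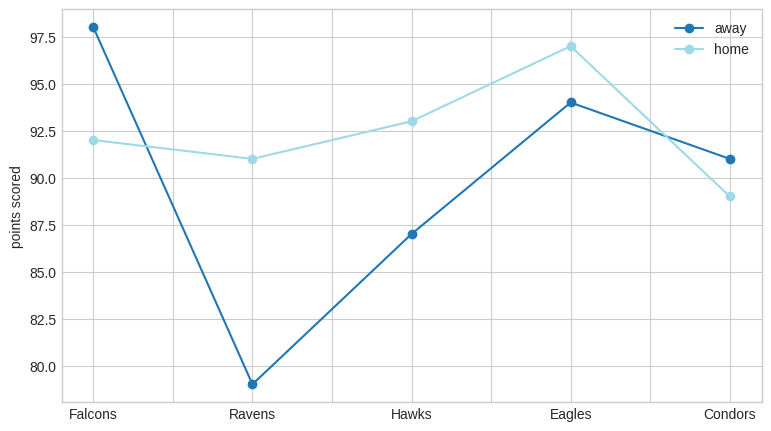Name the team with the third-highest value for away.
Top 4 for away: Falcons ≈ 98, Eagles ≈ 94, Condors ≈ 92, Hawks ≈ 88.

Condors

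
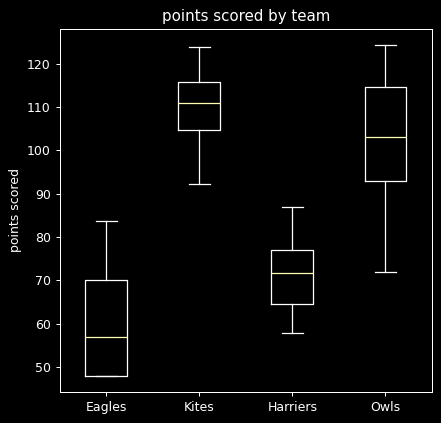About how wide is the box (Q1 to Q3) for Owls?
Q3 ≈ 115, Q1 ≈ 95; IQR ≈ 20.

≈ 20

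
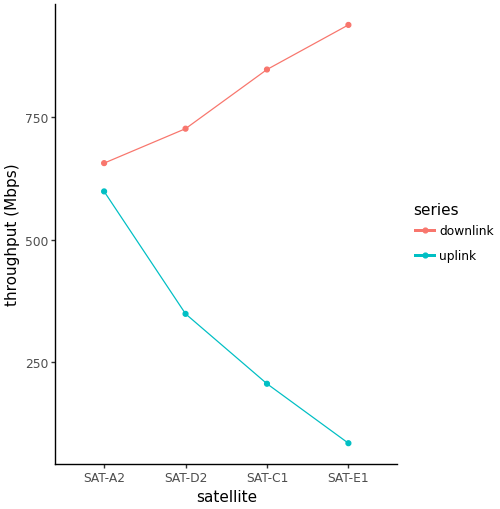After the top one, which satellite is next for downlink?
Top 3 for downlink: SAT-E1 ≈ 900, SAT-C1 ≈ 800, SAT-D2 ≈ 700.

SAT-C1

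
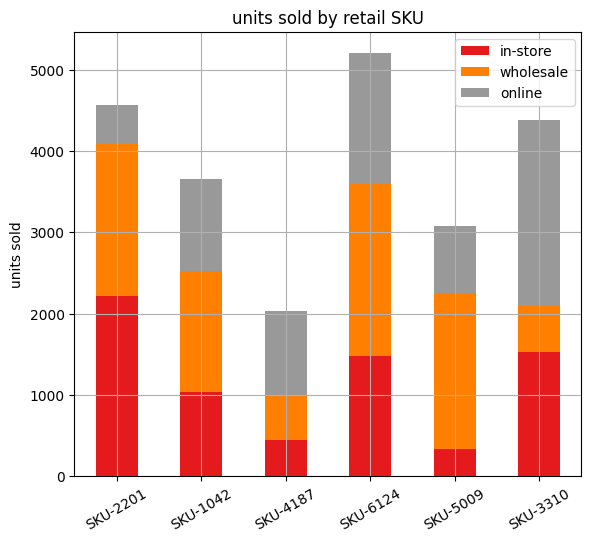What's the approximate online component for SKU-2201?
online top ≈ 4500, bottom ≈ 4000; segment ≈ 500.

≈ 500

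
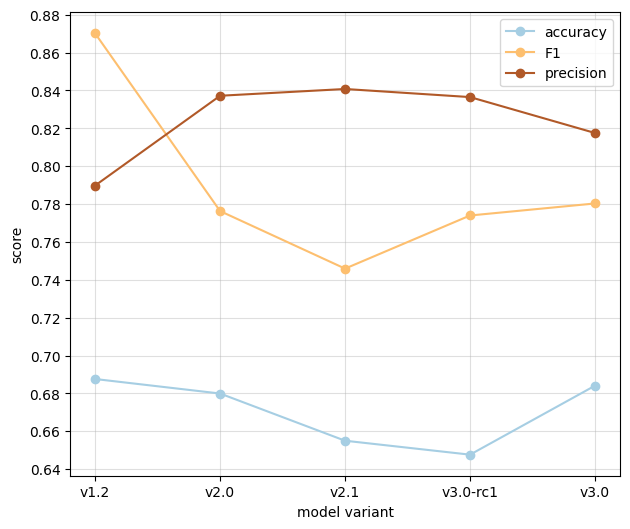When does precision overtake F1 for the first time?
v1.2: precision ≈ 0.78 vs F1 ≈ 0.88 (not yet); v2.0: precision ≈ 0.84 vs F1 ≈ 0.78 (first crossover).

v2.0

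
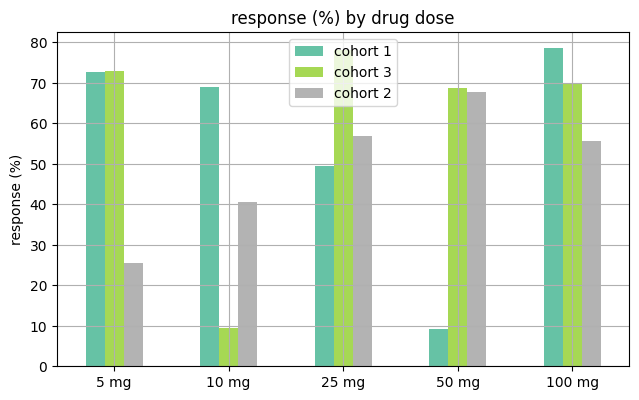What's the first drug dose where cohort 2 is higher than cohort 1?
25 mg

10 mg: cohort 2 ≈ 40 vs cohort 1 ≈ 70 (not yet); 25 mg: cohort 2 ≈ 60 vs cohort 1 ≈ 50 (first crossover).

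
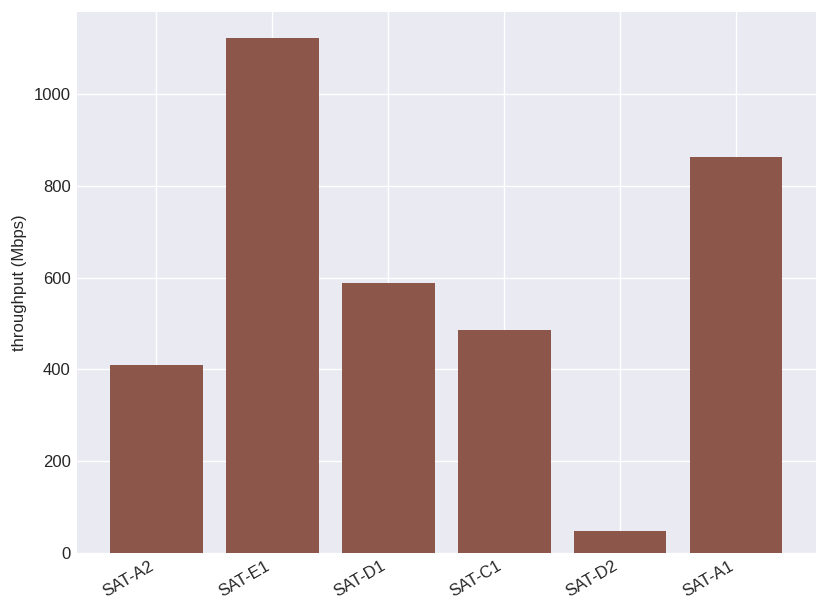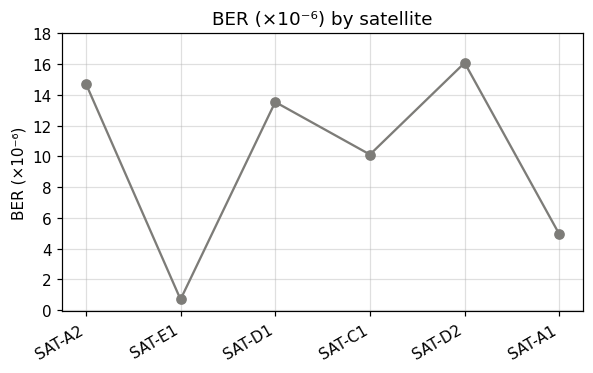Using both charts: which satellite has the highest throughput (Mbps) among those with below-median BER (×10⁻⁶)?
Chart 2 median BER (×10⁻⁶) ≈ 12; below-median satellites: SAT-E1, SAT-C1, SAT-A1. Among those, SAT-E1 has the highest throughput (Mbps) (≈ 1200).

SAT-E1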